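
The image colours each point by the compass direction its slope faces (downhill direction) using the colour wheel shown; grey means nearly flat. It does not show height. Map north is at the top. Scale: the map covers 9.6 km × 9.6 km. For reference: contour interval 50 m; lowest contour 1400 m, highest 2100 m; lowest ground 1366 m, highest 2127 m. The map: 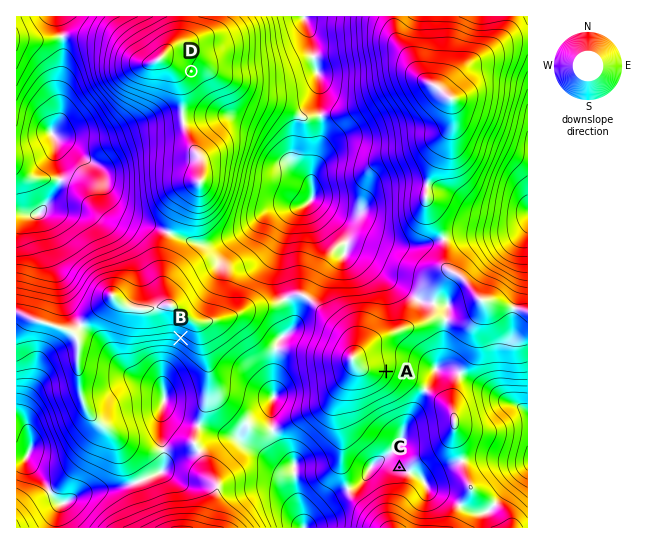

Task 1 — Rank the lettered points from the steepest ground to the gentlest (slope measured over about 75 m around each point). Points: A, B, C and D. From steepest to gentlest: B A D C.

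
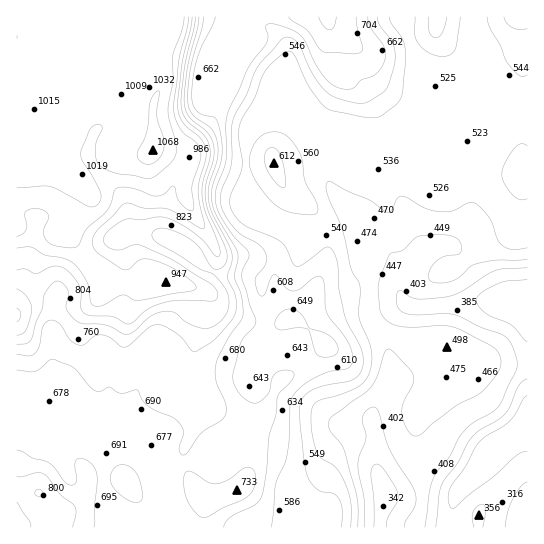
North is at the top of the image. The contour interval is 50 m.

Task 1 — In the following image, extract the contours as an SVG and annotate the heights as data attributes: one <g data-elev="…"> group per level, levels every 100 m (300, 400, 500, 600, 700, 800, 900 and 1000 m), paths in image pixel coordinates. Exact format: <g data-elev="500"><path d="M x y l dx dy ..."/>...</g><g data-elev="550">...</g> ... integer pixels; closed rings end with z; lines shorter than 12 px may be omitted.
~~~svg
<g data-elev="300"><path d="M505 527l2-14 6-14 8-12 6-5"/><path d="M527 451l-5 1-7 4-20 19-25 19-15 13-2 2-3-2-2-9 2-10 15-21 12-22 8-8 17-10 8-6 6-8 7-14 4-3"/></g><g data-elev="400"><path d="M364 527l0-26-5-28-1-11 8-24-4-16 1-5 4-7 7-3 3 1 2 5 11 37 22 35 3 9 0 12-9 15-2 6"/><path d="M425 527l4-34 6-18 14-17 9-19 7-9 9-8 19-10 6-7 17-34 1-9-6-18-8-9-21-7-29-14-38 1-10-2-5-3-3-4 0-13 4-3 9 7 8 2 28-2 15-5 34-22 10-1 22-1"/></g><g data-elev="500"><path d="M351 527l0-21-3-16-10-20-5-5-12-7-4-7-5-20-1-20 3-6 4-4 29-9 16-9 7-12 2-17-2-11-11-26 1-32-9-15-9-40-15-36-1-7 1-5 4 0 17 9 21 9 18 12 4-1 6-12 4-3 6 2 19 11 13 3 12-1 16-8 7 0 7 5 9 10 8 21 4 6 11 5 14-2"/></g><g data-elev="600"><path d="M271 527l5-42 9-23 3-12 2-44 2-8 9-11 13-9 15-6 20-4 3-5 1-6-6-16-20-28-3-30-3-6-7 1-14 11-7 2-7-3-8-11-4-3-4 5-5 15-4 2-3-3-3-14 11-16 1-5-2-5-6-8-17-10-7-6-10-14-4-12 0-12 10-28 1-40 3-9 12-20 10-27 24-27 5-3 7 2 5 4 17 35 8 11 8 6 15 6 16 2 7-1 13-9 4-4 3-7 5-17 1-11-2-11-14-18-2-8"/><path d="M282 187l3 0 1-4-4-23-5-11-7-1-3 2-2 5 1 11 7 13z"/><path d="M429 17l0 14 2 5 4 2 4-2 3-3 5-16"/><path d="M504 17l3 6 6 5 6 2 8-2"/></g><g data-elev="700"><path d="M94 527l3-49-1-8-5-6-8-5-6 0-2 6 2 16-3 4-4 0-5-3-10-13-6-6-16-5-11-7-5-1"/><path d="M200 517l7 0 42-21 4-6 2-7 1-8-2-5-4-2-5 0-16 11-14 5-8-2-16-10-5 0-3 9 3 16 5 10z"/><path d="M133 502l6 0 3-4 0-8-3-12-4-7-5-4-7-2-5 0-7 8-1 5 1 5 8 11z"/><path d="M17 370l18 1 15-11 4-1 20 9 16 19 5 4 6 0 8-4 12 6 16-3 6 11 4 4 10 6 16 6 8 8 3 8-5 17 2 4 2 1 4-2 15-20 17-11 6-6 1-10-9-23-2-14 5-15 10-19 11-14 2-6-2-20-7-18 4-22-3-8-19-32-4-13 1-16 7-21 2-11 0-13-4-16-4-8-11-2-6-4-4-6-1-10 1-20 4-15 19-43"/><path d="M289 17l3 4 15 9 15 21 5 2 26 1 7-1 3-4-6-22-1-10"/></g><g data-elev="800"><path d="M31 527l-1-5-13-20"/><path d="M39 497l3 0 1-3-2-4-3-1-3 2 0 3z"/><path d="M17 344l10-1 4-4 5-17 6-13 3-15 6-10 6-3 5 2 5 6 2 6-3 14 9 11 8 4 24 2 18 8 8-2 17-15 12-5 12 0 14 11 17 5 10-3 11-11 3-8-1-11-3-7-8-11-6-4-13-5-21-14-19-11-5-4-1-4 2-4 5-3 15 3 12 6 11 7 13 21 4 4 7-1 5-6 1-7-1-6-17-35-4-16 1-15 8-26-1-14-6-11-18-15-5-12 3-37 10-39 2-12"/></g><g data-elev="900"><path d="M17 322l2-3 2-5-2-4-2-2"/><path d="M17 248l14-1 14 8 18 3 10 5 6 7 7 11 3 8 2 13 4 4 8-1 19-10 4 0 8 5 5 0 51-9 6-2-2-6-14-10-14-8-13-5-12-1-12 10-7 0-25-16-4-6-1-5 2-7 3-5 25-25 4-2 19 5 24 1 30 19 4 1 2-2-7-37 2-11 6-20 0-10-6-11-17-16-4-7-1-8 4-44 9-34 1-12"/></g><g data-elev="1000"><path d="M17 188l33-2 37 20 6 1 4-2 4-5 0-7-9-18-10-14-1-7 9-24 3-4 4-1 4 0 1 4-6 14 0 14 2 6 6 6 14 5 31 5 6-3 15-13 5-6 1-7-8-39 5-30-1-23 10-28 2-13"/></g>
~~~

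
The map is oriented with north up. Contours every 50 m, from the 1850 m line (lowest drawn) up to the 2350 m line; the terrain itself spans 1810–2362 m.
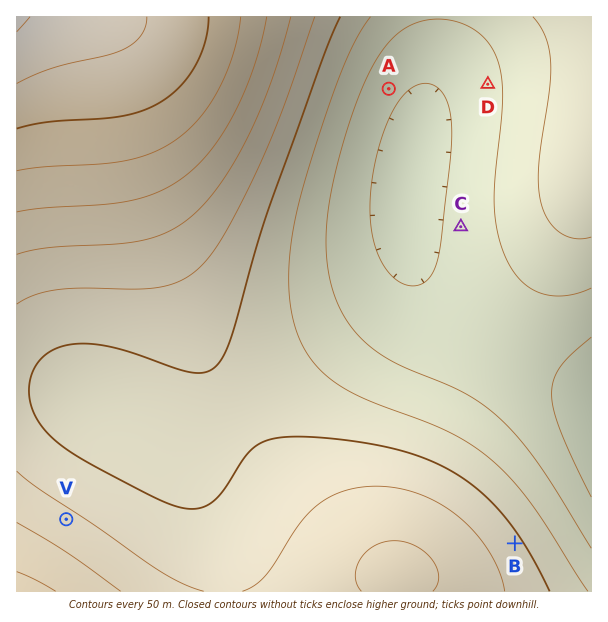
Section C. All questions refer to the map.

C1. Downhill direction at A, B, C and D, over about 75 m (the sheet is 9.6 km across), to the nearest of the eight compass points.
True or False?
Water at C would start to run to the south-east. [False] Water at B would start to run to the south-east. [False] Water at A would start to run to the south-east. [True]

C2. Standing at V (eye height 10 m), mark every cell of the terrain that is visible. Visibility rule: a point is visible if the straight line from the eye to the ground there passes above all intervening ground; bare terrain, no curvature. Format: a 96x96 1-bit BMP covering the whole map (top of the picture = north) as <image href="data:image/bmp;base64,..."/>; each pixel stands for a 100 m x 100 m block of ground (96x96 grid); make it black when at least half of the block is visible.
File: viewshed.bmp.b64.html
<image width="96" height="96" href="data:image/bmp;base64,Qk2+BAAAAAAAAD4AAAAoAAAAYAAAAGAAAAABAAEAAAAAAIAEAAATCwAAEwsAAAIAAAAAAAAA////AAAAAAAH////////+AAAAAAP/////////AAAAAAf/////////AAAAAA//////////AAAAAA//////////gAAAAB//////////gAAAAD//////////gAAAAD//////////gAAAAD//////////gAAAAD//////////gAAAAD//////////AAAAAD//////////AAAAAD//////////AAAAAD//////////AAAAAD/////////+AAAAAD/////////+AAAAAD/////////8AAAAAD/////////8AAAAAD/////////4AAAAAD/////////wAAAAAD/////////gAAAAAD/////////AAAAAAD////////+AAAAAAD////////4AAAAAAD////////wAAAAAAD////////AAAAAAAD///////+AAAAAAAD///////8AAAAAAAD///////wAAAAAAAD///////gAAAAAAAD///////AAAAAAAAD//////+AAAAAAAAD//////8AAAAAAAAD//////4AAAAAAAAD//////4AAAAAAAAD//////wAAAAAAAAD//////gAAAAAAAAD//////gAAAAAAAAD//////AAAAAAAAAD//////AAAAAAAAAD//////AAAAAAAAAD/////+AAAAAAAAAD/////+AAAAAAAAAD/////+AAAAAAAAAD/////+AAAAAAAAAD/////8AAAAAAAAAD/////8AAAAAAAAAD/////8AAAAAAAAAD/////8AAAAAAAAP7/////8AAAAAAAB///////8AAAAAAAD///////8AAAAAAAH///////8AAAAAAAP///////8AAAAAAAf///////8AAAAAAA////////8AAAAAAA////////8AAAAAAB////////8AAAAAAB////////8AAAAAAB////////8AAAAAAD////////+AAAAAAD////////+AAAAAAD////////+AAAAAAD////////+AAAAAAD/////////AAAAAAH/////////AAAAAAH/////////AAAAAAH/////////AAAAAAH/////////gAAAAAH/////////gAAAAAH/////////gAAAAAH/////////gAAAAAD/////////gAAAAAD/////////gAAAAAD/////////gAAAAAD/////////AAAAAAD/////////AAAAAAD/////////AAAAAAD////////+AAAAAAD////////+AAAAAAD////////8AAAAAAD////////8AAAAAAD////////4AAAAAAD////////wAAAAAAD////////gAAAAAAD////////AAAAAAAD///////8AAAAAAAD///////wAAAAAAAD//////8AAAAAAAAD/////+AAAAAAAAAD/////gAAAAAAAAAD////8AAAAAAAAAAH////wAAAAAAAAAAH////gAAAAAAAAAAP////AAAAAAAAAAAP///+AAAAAAAAAAAf//8="/>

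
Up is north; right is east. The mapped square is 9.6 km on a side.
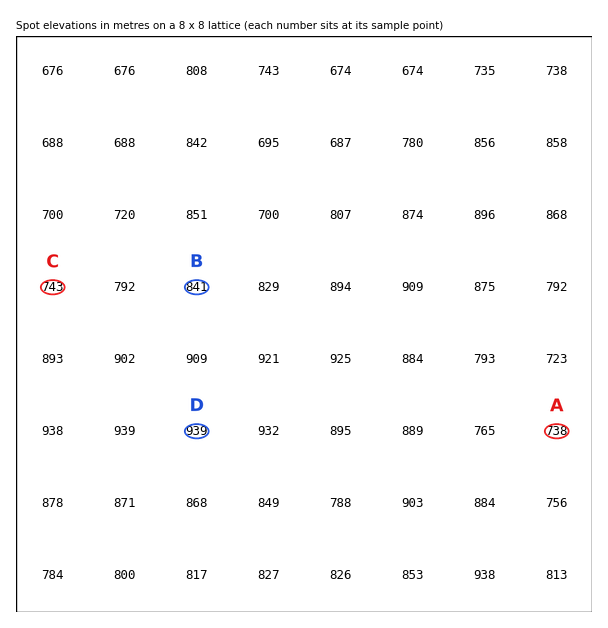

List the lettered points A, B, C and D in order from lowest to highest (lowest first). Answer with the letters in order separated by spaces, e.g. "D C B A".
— A C B D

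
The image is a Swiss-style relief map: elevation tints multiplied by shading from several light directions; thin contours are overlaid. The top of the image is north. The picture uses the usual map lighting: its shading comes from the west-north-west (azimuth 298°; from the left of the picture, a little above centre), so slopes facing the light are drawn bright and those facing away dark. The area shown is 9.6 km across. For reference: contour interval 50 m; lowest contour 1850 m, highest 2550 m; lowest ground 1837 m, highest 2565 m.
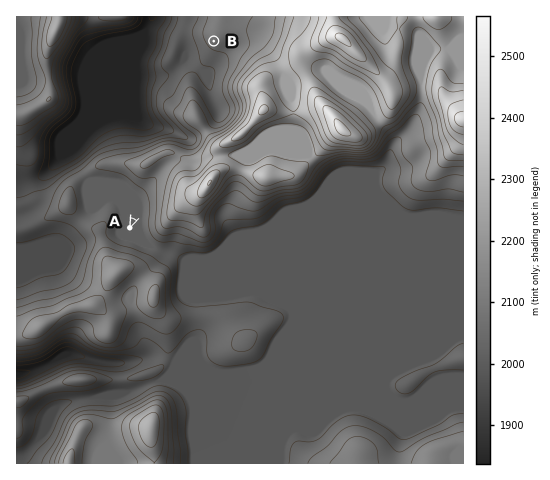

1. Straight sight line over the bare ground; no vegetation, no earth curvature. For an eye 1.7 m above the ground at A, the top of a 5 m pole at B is out of sight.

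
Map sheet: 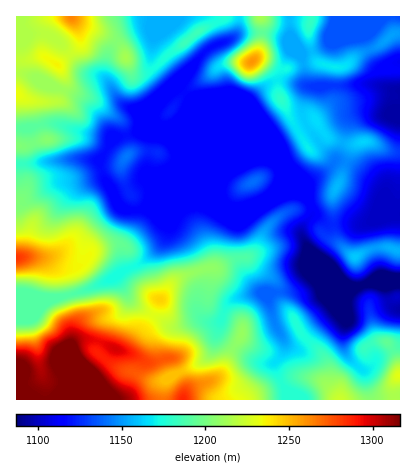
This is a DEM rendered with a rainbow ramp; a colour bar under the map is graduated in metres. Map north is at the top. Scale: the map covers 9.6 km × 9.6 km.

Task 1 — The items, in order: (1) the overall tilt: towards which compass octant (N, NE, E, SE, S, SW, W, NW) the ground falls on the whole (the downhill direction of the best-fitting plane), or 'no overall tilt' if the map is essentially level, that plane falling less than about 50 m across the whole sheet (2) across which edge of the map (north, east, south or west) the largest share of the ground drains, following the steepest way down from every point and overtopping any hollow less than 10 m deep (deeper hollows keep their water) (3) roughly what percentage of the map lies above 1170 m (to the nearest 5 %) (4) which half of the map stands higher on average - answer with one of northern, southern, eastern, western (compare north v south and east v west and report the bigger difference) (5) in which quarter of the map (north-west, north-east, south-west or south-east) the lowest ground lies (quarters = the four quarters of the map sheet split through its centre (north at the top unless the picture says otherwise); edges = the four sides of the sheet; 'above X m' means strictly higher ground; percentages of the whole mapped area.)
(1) On the whole the ground falls towards the north-east.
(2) Most of the ground drains across the eastern edge.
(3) Roughly 45 % of the ground is higher than 1170 m.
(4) The western half stands higher on average than the eastern half.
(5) The lowest point lies in the south-east quarter of the map.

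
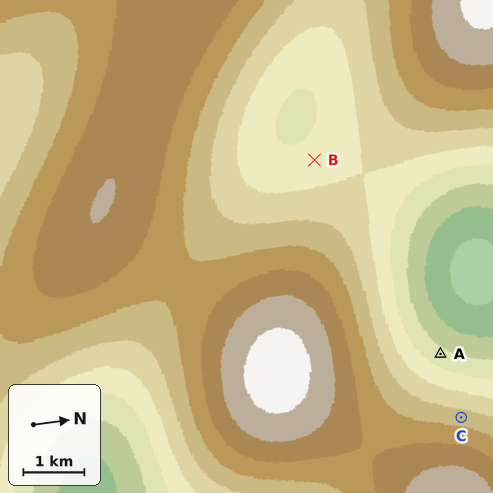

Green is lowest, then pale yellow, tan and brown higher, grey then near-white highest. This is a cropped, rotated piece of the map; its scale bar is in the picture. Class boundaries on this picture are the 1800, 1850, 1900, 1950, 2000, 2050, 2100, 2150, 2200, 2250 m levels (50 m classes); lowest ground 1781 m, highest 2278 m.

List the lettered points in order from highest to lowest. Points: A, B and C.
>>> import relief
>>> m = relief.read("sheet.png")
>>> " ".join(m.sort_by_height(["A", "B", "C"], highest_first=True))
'C B A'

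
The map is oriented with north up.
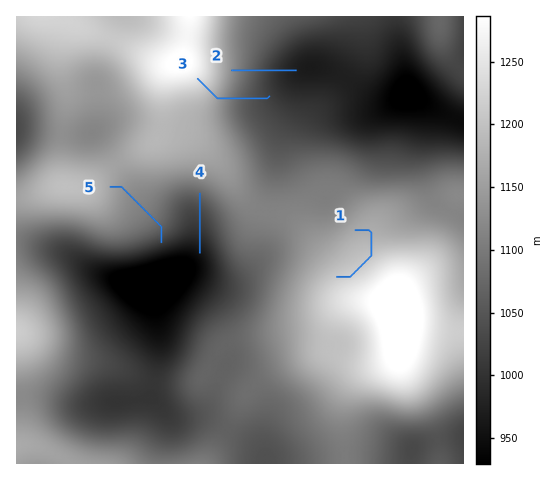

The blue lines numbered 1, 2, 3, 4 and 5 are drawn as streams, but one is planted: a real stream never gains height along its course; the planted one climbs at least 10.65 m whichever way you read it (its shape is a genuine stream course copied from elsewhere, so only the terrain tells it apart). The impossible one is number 1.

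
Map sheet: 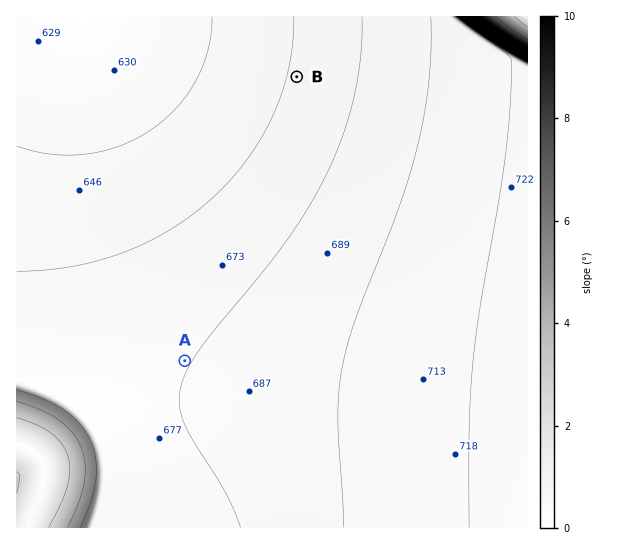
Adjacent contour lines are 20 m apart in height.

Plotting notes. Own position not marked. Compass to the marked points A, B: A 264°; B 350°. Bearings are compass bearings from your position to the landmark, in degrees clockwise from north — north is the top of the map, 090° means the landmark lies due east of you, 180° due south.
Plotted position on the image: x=344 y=344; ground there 700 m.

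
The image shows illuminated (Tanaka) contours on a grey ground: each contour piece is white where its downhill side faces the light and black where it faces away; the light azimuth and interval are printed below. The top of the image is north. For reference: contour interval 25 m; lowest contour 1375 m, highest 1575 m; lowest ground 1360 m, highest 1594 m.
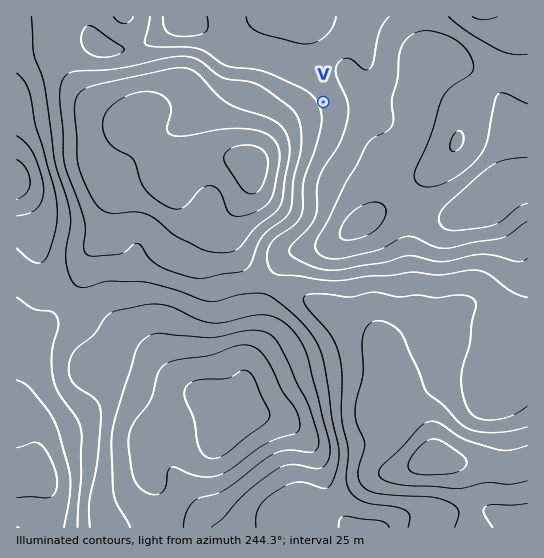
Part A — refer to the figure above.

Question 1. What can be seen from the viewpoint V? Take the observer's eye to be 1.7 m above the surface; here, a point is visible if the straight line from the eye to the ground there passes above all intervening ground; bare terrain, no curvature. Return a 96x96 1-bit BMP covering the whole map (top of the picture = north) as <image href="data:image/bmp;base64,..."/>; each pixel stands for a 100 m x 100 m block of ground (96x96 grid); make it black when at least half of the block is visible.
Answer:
<image width="96" height="96" href="data:image/bmp;base64,Qk2+BAAAAAAAAD4AAAAoAAAAYAAAAGAAAAABAAEAAAAAAIAEAAATCwAAEwsAAAIAAAAAAAAA////AAAAAAAAAAAAAAAAAAAAAAAAAAAAAAAAAAAAAAAAAAAAAAAAAAAAAAAAAAAAAAAAAAAAAAAAAAAAAAAAAAAAAAAAAAAAAAAAAAAAAAAAAAAAAAAAAAAAAAAAAAAAAAAAAAAAAAAAAAAAAAAAAAAAAAAAAAAAAAAAAAAAAAAAAAAAAAAAAAAAAAAAAAAAAAAAAAAAAAAAAAAAAAAAAAAAAAAAAAAAAAAAAAAAAAAAAAAAAAAAAAAAAAAAAAAAAAAAAAAAAAAAAAAAAAAAAAAAAAAAAAAAAAAAAAAAAAAAAAAAAAAAAAAAAAAAAAAAAAAAAAAAAAAAAAAAAAAAAAAAAAAAAAAAAADwAAAAAAAAAAAAAAfwAAAAAAAAAAAAA//gAAAAAAAAAAAAB//gAAAAAAAAAAAAH8/gAAAAAAAAAAAAf4/gAAAAAAAAAAAB/4/gAAAAAAAAAAAH/5/AAAAAAAAAAAAP/7/AAAAAAAAAAAAf///AAAAAAAAAAwA////AAAAAAAAAB4A////AAAAAAAAAAYB////AAAAAAAAAAAD////AAAAAAAAAAD/////AAAAAAAAAAD////+AAAAAAAAAAD////+AAAAAAAAAAD////8AAAAAAAAAAH////4AAAAAAAAAAP////wAAAAAAAAAAf////gAAAAAAAAAH/////gAAAAAAAAAf/////gAAAAAAAAA//////AAAAAAAAAB//////AAAAAAAAAD//////AAAAAAAAAD//////AAAAAAAAAH//////AAAAAAAAAH//////AAAAAAAAAH//////AAAAAAAAAH//////gAAAAAAAAH///////wAAAAAAAH////////gAAAAAAH////////4AAAAAAH////////8AAAAAAP///////4eAAAAAAP///////gPgAAAAAP///////AHwAAAAAf//////+AH8AAAAA///////8AD+AAAAB///////AAB+AAAAD///////AAA+AAAAD//////+AAAcAAAAD//////+ABAAAAAAD//////8AH8AAAAAD//////8AP/gAAAAD//////4AP/wAAAAD//////4AP/4AAAAD//////4AH/4AAAAD//////4AH/8AAAAD//////4AD/8AAAAD//////8AD/8AAAAD//////8AD/8AAAAD///////AD/4AAAAD///////wD/4AAAAD///////8D/4AAAAD////////H/4AAAAD//////////wAAAAD/////g////AAAAAD/////A///+AAAAAD////8A///8AAAAAD////4A///8AAAAAD////4A///wAAAAAD////4Af//gAAAAAD////4Af/+AAAAAAD////4Af/4AAAAAAD/4//4Af/AAAAAAAD+Af/8AP4AAAAAAAD4Af/8AHAAAAAAAADwAfz+AAAAAAAAAADgAeAfgAAAAAAAAADAAYAHwAAAAAAAAACAAwAD4AAAAAAAAACAAAAB8AAAAAAAAACAAAAB8AAAAAAAAAA="/>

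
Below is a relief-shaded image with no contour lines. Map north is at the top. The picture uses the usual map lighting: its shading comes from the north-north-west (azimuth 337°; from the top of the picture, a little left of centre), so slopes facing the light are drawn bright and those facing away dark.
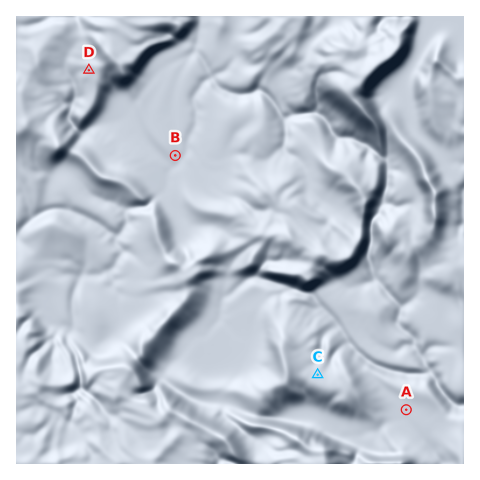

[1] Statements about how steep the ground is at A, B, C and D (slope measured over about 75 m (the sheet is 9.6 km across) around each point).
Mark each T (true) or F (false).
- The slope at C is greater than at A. T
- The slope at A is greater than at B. F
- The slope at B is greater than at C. F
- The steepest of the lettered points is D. T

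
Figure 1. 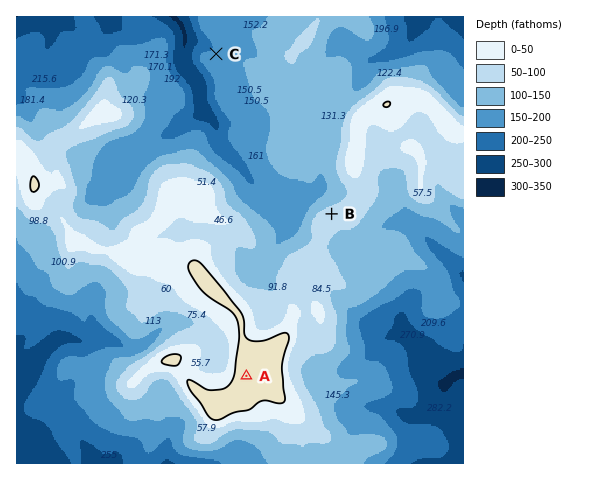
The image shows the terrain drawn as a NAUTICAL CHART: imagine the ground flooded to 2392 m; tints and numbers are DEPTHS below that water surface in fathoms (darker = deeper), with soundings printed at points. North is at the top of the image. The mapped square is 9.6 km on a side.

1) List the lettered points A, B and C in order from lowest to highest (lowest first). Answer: C B A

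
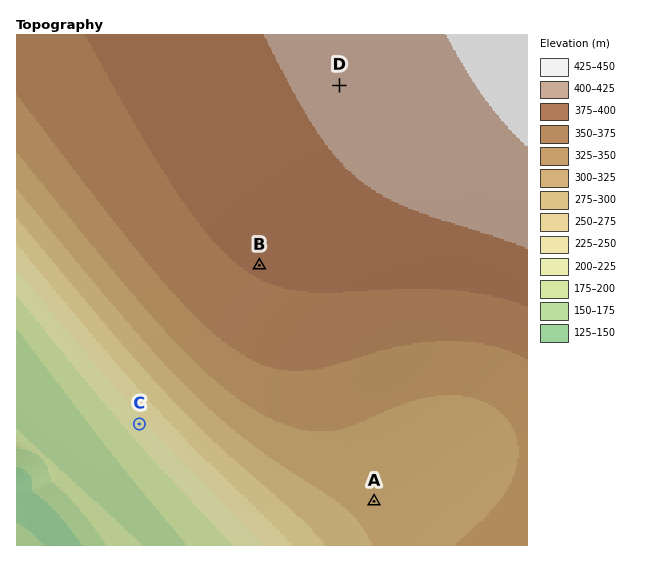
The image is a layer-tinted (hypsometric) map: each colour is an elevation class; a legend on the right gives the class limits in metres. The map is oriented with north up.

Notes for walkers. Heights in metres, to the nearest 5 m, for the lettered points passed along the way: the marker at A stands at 305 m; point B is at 380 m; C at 215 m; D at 405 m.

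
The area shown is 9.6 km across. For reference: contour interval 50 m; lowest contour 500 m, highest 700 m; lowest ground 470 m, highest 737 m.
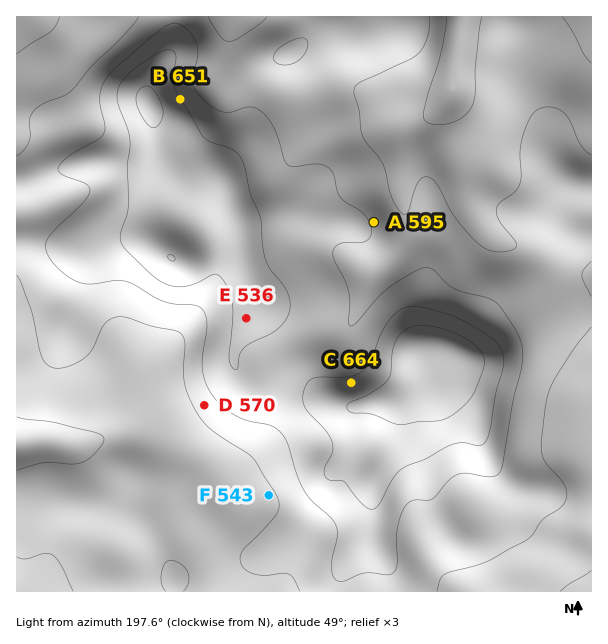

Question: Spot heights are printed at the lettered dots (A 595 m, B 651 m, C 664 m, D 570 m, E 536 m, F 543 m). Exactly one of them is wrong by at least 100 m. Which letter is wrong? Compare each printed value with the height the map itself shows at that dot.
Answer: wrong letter E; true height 661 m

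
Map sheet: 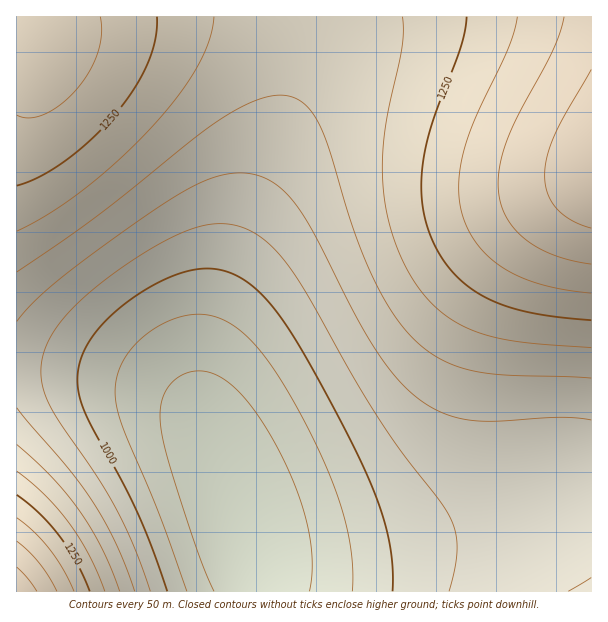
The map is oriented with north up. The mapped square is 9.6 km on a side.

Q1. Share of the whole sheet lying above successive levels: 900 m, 93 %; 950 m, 86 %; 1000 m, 79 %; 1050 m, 69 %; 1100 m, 53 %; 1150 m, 42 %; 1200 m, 29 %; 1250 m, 20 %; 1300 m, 12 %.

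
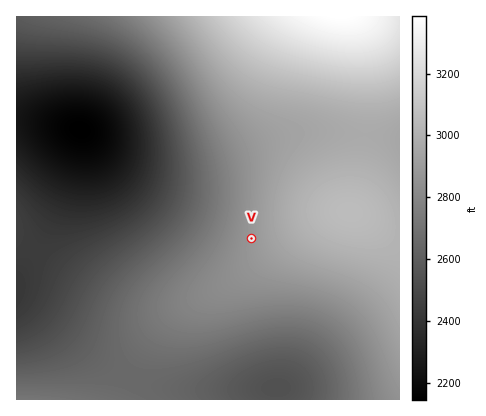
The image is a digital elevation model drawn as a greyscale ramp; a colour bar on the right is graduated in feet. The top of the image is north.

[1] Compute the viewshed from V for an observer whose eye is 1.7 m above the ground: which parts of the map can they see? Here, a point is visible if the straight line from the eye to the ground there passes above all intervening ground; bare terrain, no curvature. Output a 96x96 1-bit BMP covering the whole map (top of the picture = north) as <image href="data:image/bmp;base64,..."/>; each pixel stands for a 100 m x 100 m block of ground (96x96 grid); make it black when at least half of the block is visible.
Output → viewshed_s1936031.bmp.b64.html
<image width="96" height="96" href="data:image/bmp;base64,Qk2+BAAAAAAAAD4AAAAoAAAAYAAAAGAAAAABAAEAAAAAAIAEAAATCwAAEwsAAAIAAAAAAAAA////AAAAAAD///+AAAAAAAAAAAD///8AAAAAAAAAAAD///4AAAAAAAAAAAD///wAAAAAAAAAAAD///gAAAAAAAAAAAD///AAAAAAAAAAAAD//+AAAAAAAAAAAAD//4AAAAAAAAAAAAD//wAAAAAAAAAAAAD//gAAAAAAAAAAAAD//AAAAAAAAAAAAAD/+AAAAAAAAAAAAAD/4AAAAAAAAAAAAAD/wAAAAAAAAAAAAAD/gAAAAAAAAAAAAAD/AAAAAAAAAAAAAAD+AAAAAAAAAAAAAAD8AAAAAAAAAAAAAAD4AAAAAAAAAAAAAAD4AAAAAAAAAAAAAAD4AAAAAAAAAAAAAAD4AAAAAAAAAAAAAAD8AAAAAAAAAAAAAAD+AAAAAAAAAAAAAAD/AAAAAAAAAAAAAAD/wAAAD/+AAAAAAAD/8AAA///gAAAAAAD//AAH///4AAAAAAD//8B////8AAAAAAD////////+AAAAAAD/////////AAAAAAD/////////AAAAAAD/////////gAAAAAD/////////wAAAAAD/////////wAAAAAD/////////4AAAAAD/////////8AAAAAD/////////+AAAAAD//////////AAAAAD//////////wAAAAD/////wAAf/4AAAAD////4AAAD/+AAAAD////AAAAB/+AAAAD///8AAAAA//AAAAD///4AAAAAf/AAAAD///gAAAAAf+AAAAD///AAAAAAf8AAAAD//+AAAAAAf4AAAAD//8AAAAAAfwAAAAD//4AAAAAA/AAAAAD//wAAAAAA/AAAAAD//wAAAAAB+AAAAAD//gAAAAAD+AAAAAD//AAAAAAH+AAAAAD/+AAAAAAP+AAAAAD/+AAAAAAf+AAAAAD/8AAAAAA//AAAAAD/8AAAAAB//AAAAAD/4AAAAAD//AAAAAD/4AAAAAH//AAAAAD/wAAAAAP//AAAAAD/wAAAAAf//gAAAAD/gAAAAAf//gAAAAD/gAAAAA///gAAAAD/gAAAAB///wAAAAD/gAAAAD///wAAAAD/gAAAAD///wAAAAD/gAAAAH///4AAAAD/gAAAAP///4AAAAD/gAAAAf///8AAAAD/gAAAAf///8AAAAD/wAAAA////+AAAAD/wAAAB/////AAAAD/4AAAD/////gAAAD/8AAAH/////wAAAD/+AAAP/////8AAAD//gAA//////+AAAD//4AD///////gAAD///AP///////4AAD////////////+AAD/////////////wAD/////////////8AD//////////////AD//////////////gD//////////////4D//////////////8D//////////////+D///////////////D///////////////D//////////////+D//////////////8D//////////////4D//////////////gD/////////////+AD/////////////4AD/////////////gAA="/>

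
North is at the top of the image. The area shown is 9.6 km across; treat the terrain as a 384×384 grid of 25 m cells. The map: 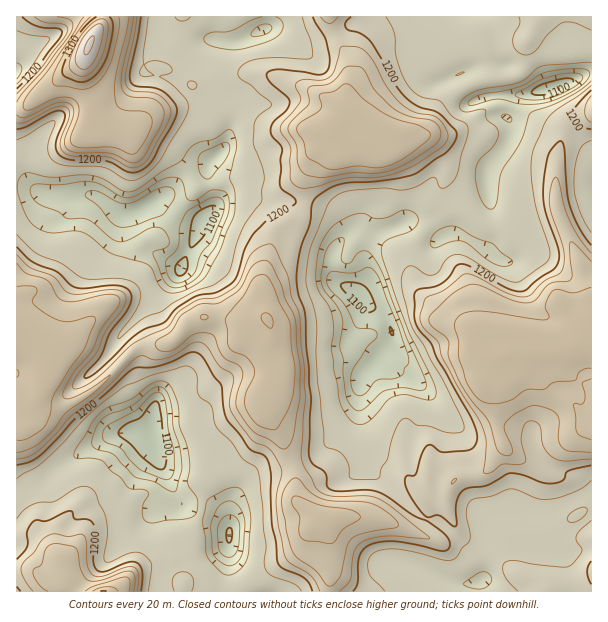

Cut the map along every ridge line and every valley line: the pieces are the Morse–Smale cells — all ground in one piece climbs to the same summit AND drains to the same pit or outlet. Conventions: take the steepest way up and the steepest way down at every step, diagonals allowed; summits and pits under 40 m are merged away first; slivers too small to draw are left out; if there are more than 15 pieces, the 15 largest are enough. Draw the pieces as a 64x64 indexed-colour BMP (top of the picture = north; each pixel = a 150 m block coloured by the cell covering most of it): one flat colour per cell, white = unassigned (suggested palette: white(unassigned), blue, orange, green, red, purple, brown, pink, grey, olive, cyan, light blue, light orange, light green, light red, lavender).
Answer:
<image width="64" height="64" href="data:image/bmp;base64,Qk12CAAAAAAAAHYAAAAoAAAAQAAAAEAAAAABAAQAAAAAAAAIAAATCwAAEwsAABAAAAAAAAAA////ALR3HwAOf/8ALKAsACgn1gC9Z5QAS1aMAMJ34wB/f38AIr28AM++FwDox64AeLv/AIrfmACWmP8A1bDFAFVVVVVVVVVVVQAAAMAAAAAAD//////////wAAAAAAAAVVVVVVVVVVVVAAAAzAAAAAAP//////////8AAAAAAABVVVVVVVVVVVUAAADMzAAAAA//////////9wAAAAAAAFVVVVVVVVVVUAAAAMzMzAAA///////////3AAAAAAAAVVVVVVVVVVVVAAAAzMzMwAD//////////3cAAAAAAABVVVVVVVVVVVVQAADMzMzMAA/////////3dwAAAAAAAFVVVVVVVVVVVVAAAMzMzMwAD////////3d3AAAAAAAAVVVVVVVVVVVVVQAAzMzMzMD/////Mz/3d3cAAAAAAABVVVVVVVVVVVVVAAzMzMzMwzMzMzMzMXd3d3AAAAAAAFVVVVVVVVVVVVAMzMzMzMwzMzMzMzMRd3d3d3d3dwAAVVVVVVVVVVVViIzMzMzMwzMzMzMzMRd3d3d3d3d3d3DVVVVVVVVVVVWIjMzMzMzDMzMzMzMREXd3d3d3d3d3d93VVVVVVVVVWIiMzMzMzMMzMzMzMRERERd3d3d3d3d33d1VVVVVVVWIiIzMzMzMwzMzMzERERERERF3d3d3d3fd3d1VVVVVVYiIiMzMzMzDMzMzMRERERERERd3d3d3d93d3dVVVVVViIiIzMzMzDMzMzMREREREREREXd3d3d33d3d3dVVVViIiIjMzMzMMzMzMzERERERERERd3d3d3fd3d3d3dVVWIiIiIzMzMMzMzMzMRERERERERF3d3d3d93d3d3d3d3YiIiIiMzMwzMzMzMxERERERERF3d3d3d33d3d3d3d3diIiIiIiMwzMzMzMxEREREREREXd3d3d3fd3U3d3d3d2IiIiIiIgzMzMzMzERERERERERd3d3d3AN3URE3d3d3YiIiIiIiIMzMzMzMRERERERERF3d3d3AA3dRERE3d3diIiIiIiIiDMzMzMxEREREREREXd3d3AADd1ERERN3diIiIiIiIiIMzMzMzERERERERERF3d3AAAN3URERETd2IiIiIiIiIgzMzMzMxEREREREREXd3AAAA3dRERERE3YiIiIiIiIiDMzMzMzMRERERERERd3cAAADd1ERERERNiIiIiIiIiIMzMzMzMzEREREREREXdwAAAN1ERERERESqiIiIiIiIgzMzMzMzMxEREREREREREREARERERERESqqqiIiIiIgzMzMzMzMzERERERERERERER5ERERERERKqqqoiIiIiDMzMzMzMzERERERERERERERHkREREREREqqqqqoqqqqMzMzMzMzMREREREREREREREeRERERERERKqqqqqqqqMzMzMzMzMRERERERERERERER5ERERERERESqqqqqqqozMzMzMzEREREREREREREREREUREREREREREqqqqqqqjMzMzMzkRERERERERERERERERRERERERERERKqqqqqqMzMzMzmZERERERERERERERERFERERERERERESqqqqqqjMzMzmZkRERERERERERERERHkREREREREREQiqqqqqqMzMzOZmREREREREREREREREeREREREREREQiKqqqqqozMzM5mZEREREREREREREREe5EREREREREIiIiqqqqqjMzMzOZkRERERERGRERERER7kREREREREQiIiKqqqqqozMzM5mZERERERGZkRERER7uREREREREQiIiIqqqqqqjMzMzmZmZEREZmZmR4RERHu5ERERERERCIiIiKqqqqqqjMzOZmZmZmZmZlm7uEREe7kREREREQiIiIiIiqqqqqqozmZmZmZmZmZlmbu7uEe7uREREREQiIiIiIiK6qqu7u5mZmZmZmZmZlmZu7u7u7u5EQiIiIiIiIiIiIru7u7u7mZmZmZmZmZlmZu7u7u7u7iIiIiIiIiIiIiIiu7u7u7uZmZmZmZmZmWZm7u7u7u7uIiIiIiIiIiIiIiu7u7u7u5mZmZmZmZmZZmbu7u7u7u4iIiIiIiIiIiIiK7u7u7u7uZmZmZmZmZlmZm7u7u7u7iIiIiIiIiIiIiIiu7u7u7u5mZmZmZmZlmZmZu7u7u7uIiIiIiIiIiIiIiIru7u7u7uZmZmZmZmWZmZm7u7u7uAiIiIiIiIiIiIiIiK7u7u7u7lmaZmZlmZmZmZu7u7uACIiIiIiIiIiIiIiIru7u7u7tmZmZmZmZmZmZm7u7gAAIiIiIiIiIiIiIiIiu7u7u7u7ZmZmZmZmZmZmbu4AAAAiIiIiIiIiIiIiIiK7u7u7u7sGZmZmZmZmZmZu4AAAAAAiIiIiIiIiIiIiIru7u7u7sAZmZmZmZmZmZm4AAAAAAAIiIiIiIiIiIiIiu7u7u7AABmZmZmZmZmAAAAAAAAAAACIiIiIiIiIgIiK7u7uwAAAGZmZmZmZmAAAAAAAAAAAAAiIiIiIiIgAAAAu7AAAAAAZmZmZmZmYAAAAAAAAAAAAAAiIiIiIgAAAAAAAAAAAABmZmZmZmZmYAAAAAAAAAAAAAIiIiIiAAAAAAAAAAAAAGZmZmZmZmZmYAAAAAAAAAAAAiIiIiIgAAAAAAAAAAAGZmZmZmZmZmYAAAAAAAAAAAAAIiIiIiAAAAAAAAAAAAZmZmZmZmZmZgAAAAAAAAAAAAAiIiIiIAAAAAAAAAAAZmZmZmZmZmZmAAAAAAAAAAAAAAIiIiIgAAAAAAAAAABmZmZmZmZmZmAAAAAAAA"/>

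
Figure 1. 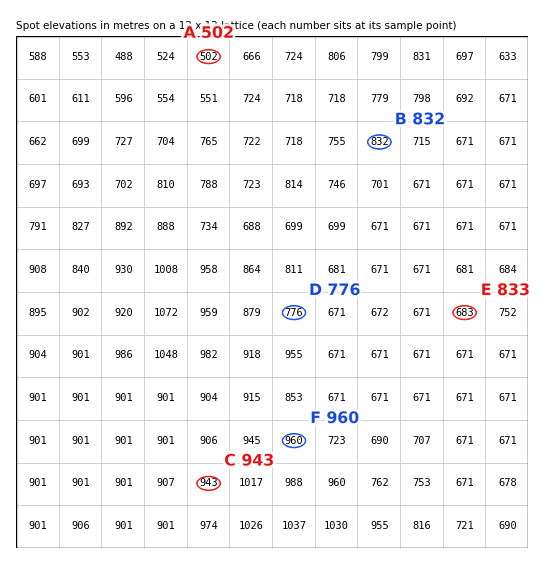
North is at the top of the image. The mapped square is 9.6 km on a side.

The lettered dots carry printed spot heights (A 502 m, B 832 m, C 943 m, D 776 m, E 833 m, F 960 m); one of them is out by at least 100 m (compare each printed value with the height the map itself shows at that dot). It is E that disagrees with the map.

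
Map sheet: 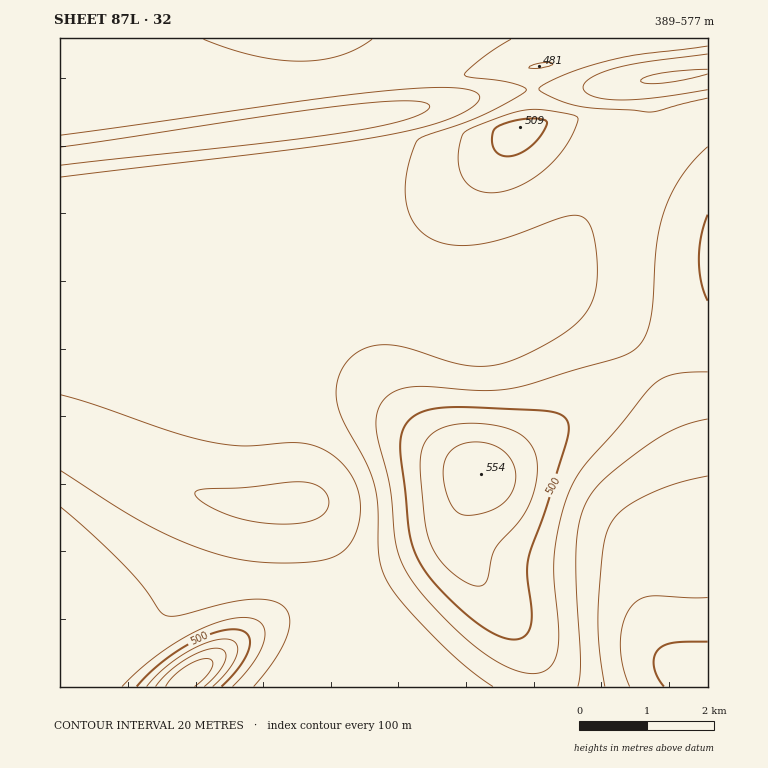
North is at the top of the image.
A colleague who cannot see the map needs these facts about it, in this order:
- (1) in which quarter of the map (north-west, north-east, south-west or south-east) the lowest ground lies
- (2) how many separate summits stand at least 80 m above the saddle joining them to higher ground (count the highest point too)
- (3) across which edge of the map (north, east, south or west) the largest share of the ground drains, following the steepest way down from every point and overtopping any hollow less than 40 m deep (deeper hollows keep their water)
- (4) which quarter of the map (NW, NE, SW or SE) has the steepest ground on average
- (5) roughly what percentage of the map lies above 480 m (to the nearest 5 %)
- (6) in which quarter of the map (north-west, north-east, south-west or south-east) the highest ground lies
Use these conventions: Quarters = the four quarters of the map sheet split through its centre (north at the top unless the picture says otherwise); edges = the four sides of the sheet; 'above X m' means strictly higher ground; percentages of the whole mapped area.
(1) Look to the south-east quarter for the lowest ground.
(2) There are 2 summits with 80 m or more of prominence.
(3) Most of the ground drains across the western edge.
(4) Slopes are steepest in the south-east quarter.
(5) Ground above 480 m makes up about 15 % of the sheet.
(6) Look to the south-west quarter for the highest ground.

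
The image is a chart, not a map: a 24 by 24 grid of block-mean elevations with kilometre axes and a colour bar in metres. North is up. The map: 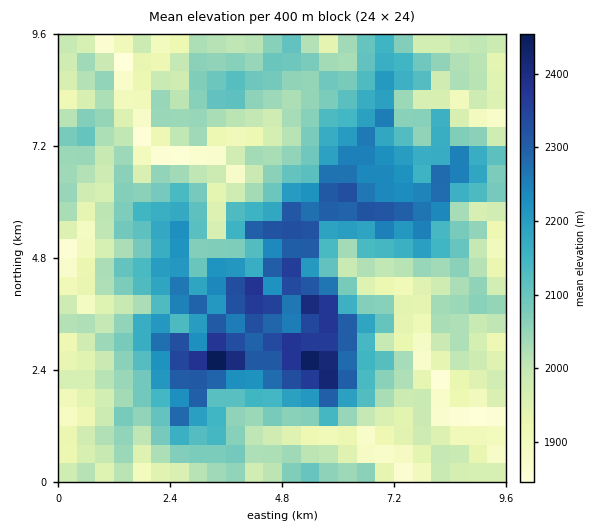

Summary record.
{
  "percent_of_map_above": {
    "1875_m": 94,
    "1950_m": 83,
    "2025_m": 61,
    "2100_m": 37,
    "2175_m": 24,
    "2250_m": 14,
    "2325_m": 7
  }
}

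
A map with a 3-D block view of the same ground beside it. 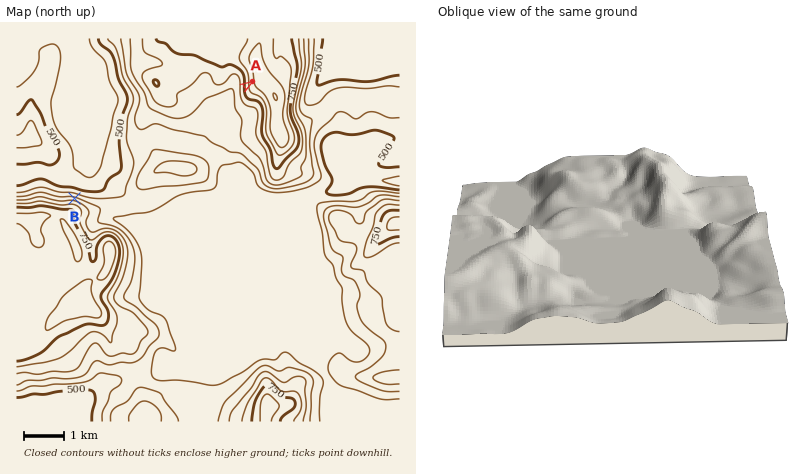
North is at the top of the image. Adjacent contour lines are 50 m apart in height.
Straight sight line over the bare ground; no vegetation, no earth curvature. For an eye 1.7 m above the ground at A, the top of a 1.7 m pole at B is visible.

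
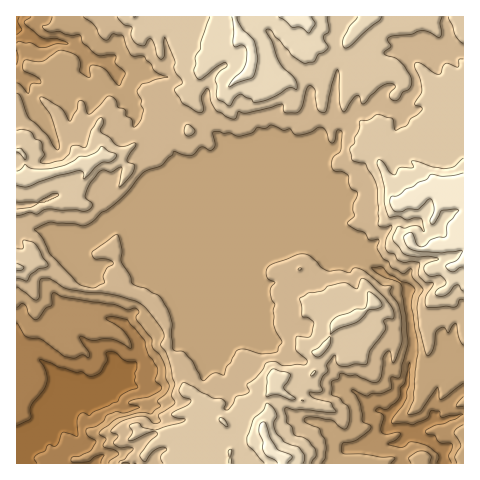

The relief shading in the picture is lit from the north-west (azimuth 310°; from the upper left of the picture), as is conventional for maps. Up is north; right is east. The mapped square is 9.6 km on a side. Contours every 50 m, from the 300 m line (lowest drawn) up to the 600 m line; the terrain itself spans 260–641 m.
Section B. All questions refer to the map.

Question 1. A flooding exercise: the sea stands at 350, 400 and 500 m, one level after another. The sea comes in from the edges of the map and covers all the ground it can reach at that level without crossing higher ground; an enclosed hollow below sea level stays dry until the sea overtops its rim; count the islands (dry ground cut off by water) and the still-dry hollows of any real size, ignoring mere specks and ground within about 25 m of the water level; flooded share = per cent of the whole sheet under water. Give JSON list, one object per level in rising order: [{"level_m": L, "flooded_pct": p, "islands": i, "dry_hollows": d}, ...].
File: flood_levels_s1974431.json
[{"level_m": 350, "flooded_pct": 8, "islands": 0, "dry_hollows": 0}, {"level_m": 400, "flooded_pct": 16, "islands": 0, "dry_hollows": 0}, {"level_m": 500, "flooded_pct": 68, "islands": 0, "dry_hollows": 0}]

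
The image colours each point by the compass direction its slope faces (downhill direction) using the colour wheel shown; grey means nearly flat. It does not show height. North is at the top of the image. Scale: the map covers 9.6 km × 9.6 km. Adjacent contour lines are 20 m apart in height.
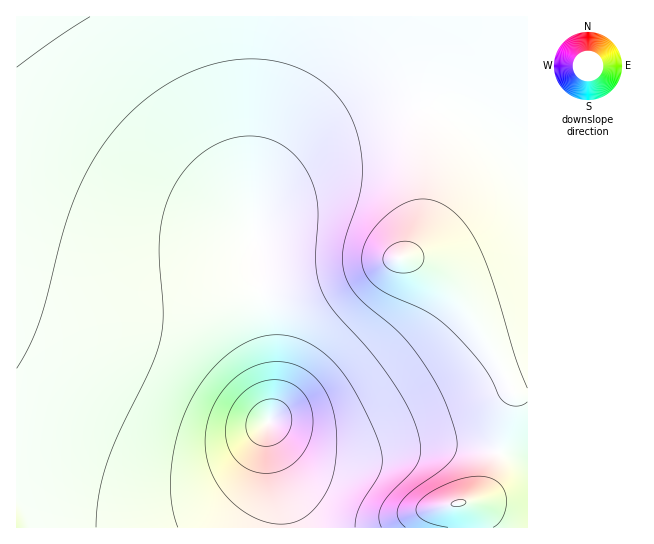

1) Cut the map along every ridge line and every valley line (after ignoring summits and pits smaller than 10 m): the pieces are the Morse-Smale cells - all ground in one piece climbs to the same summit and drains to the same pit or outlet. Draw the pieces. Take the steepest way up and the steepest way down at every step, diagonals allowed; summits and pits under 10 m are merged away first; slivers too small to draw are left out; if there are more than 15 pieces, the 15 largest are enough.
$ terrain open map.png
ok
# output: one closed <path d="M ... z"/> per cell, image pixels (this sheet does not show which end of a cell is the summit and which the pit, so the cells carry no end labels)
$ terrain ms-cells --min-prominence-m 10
<path d="M527 16l-510 0-1 487 43 17 28 4 27 0 43-5 28-7 21-8 19-12 11-11 13-20 22-43 1-7 0-46-17-114 0-29 4-13 12-23 30-34 32-23 44-18 29-6 33 3 27 9 32 20 29 27z"/><path d="M422 105l-28 2-17 4-23 8-28 14-25 19-17 17-13 17-12 23-4 13 0 29 17 114 1 33-4 24 37 26 27 9 22 0 55-10 45-2 39 6 33 10 1-296-30-28-29-18-24-10z"/><path d="M269 421l-1 17 12 60 2 30 246-1 0-65-3-2-31-9-39-6-45 2-55 10-22 0-27-9z"/><path d="M267 424l-18 37-13 20-17 15-22 12-56 13-54 3-33-5-37-15-1 23 265 1-1-30-9-43z"/>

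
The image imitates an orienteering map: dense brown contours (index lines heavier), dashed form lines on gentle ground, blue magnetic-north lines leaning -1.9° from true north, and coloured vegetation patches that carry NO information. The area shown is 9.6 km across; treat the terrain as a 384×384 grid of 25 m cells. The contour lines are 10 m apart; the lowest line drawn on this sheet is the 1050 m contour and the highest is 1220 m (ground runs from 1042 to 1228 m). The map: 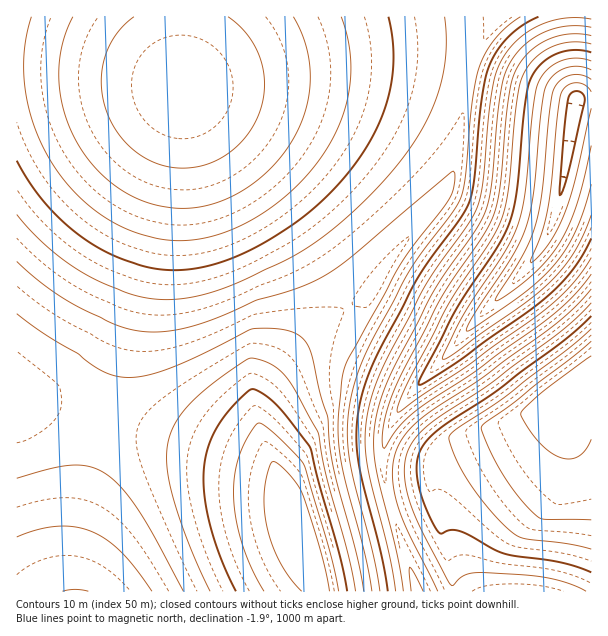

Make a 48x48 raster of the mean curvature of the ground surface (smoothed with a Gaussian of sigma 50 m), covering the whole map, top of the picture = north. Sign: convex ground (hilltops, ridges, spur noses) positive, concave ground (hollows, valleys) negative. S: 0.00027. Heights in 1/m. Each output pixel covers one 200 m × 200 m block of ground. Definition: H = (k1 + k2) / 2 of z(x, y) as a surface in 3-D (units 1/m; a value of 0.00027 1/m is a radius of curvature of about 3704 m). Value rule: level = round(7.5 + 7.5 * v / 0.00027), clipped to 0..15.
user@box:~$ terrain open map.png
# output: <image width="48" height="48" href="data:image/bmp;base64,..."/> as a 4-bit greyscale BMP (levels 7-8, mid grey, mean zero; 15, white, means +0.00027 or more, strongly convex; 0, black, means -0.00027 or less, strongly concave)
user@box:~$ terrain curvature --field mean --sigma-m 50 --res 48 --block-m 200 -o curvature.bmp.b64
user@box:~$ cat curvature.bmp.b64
<image width="48" height="48" href="data:image/bmp;base64,Qk32BAAAAAAAAHYAAAAoAAAAMAAAADAAAAABAAQAAAAAAIAEAAATCwAAEwsAABAAAAAAAAAAAAAAABEREQAiIiIAMzMzAERERABVVVUAZmZmAHd3dwCIiIgAmZmZAKqqqgC7u7sAzMzMAN3d3QDu7u4A////AHd3d3d3d3d4iIiIiIyYiIhSeKd3d3d3d3d3d3d3d3d4iIiIiJyIiIgkeZd3d3d3d3d3d3d3d3d4iIiIiKuIiIcGiod4iId3iHd3d3d3d3d4iIiIiMmIiIYXiod4iIiIiHd3d3d3d3d4iIiIiciIiIM4ind4iIiIiHd3d3d3d3eIiIiIi6iIiHBomXd4iImIiHd3d3d3d3eIiIiIi5iIiGB4qHd4iIiYiHd3d3d3d3eIiIiIqpiIiEOIt3d4iIiJiId3d3d3d3iIiIiIqoiIhxWJp3d4iIiIiIh3d3d3d3iIiIiJqYd3dweJl3d4iIiIiIiId3d3d3iIiIiKiZd3dweKl3eIiIiIiIiIiHd3d4iIiIiaiKh3dwiap3eIiIiIiIiIiId3d4iIiIiYiJh3dwaZuoiIiIiIiIiIiIiIiIiIiIioiImHdzOIibupiIiIiIiIiIiIiIiIiIiYiHmXd2B4iIiau5iIiIiIiIiIiIiIiImIiHeYd3MYiIiHibqIiIiIiIiIiIiIiImIiHeJd3cTiIh3d4u4iIiIiIiIh3iIiImIiHd5h3dwSIh3eIisiIiIiIiId3d4iImIiId5h3iHBHd3iIiJyYiIiIiHd3d3eImIiIh4mIiIYEd4iIh3jIiIiIiHd3d3d4iIiIiIqIiIhgaIiId3eIiIiId3d3d3d4iIiIiIqIiIiFB4iId3d4iIiIh3d3d3d3iIiIiImYiIiHMHiHd3d4iIiIh3d3d3d3iIiIiIi4iId3cwd3d3d4iIiHh3d3d3d3iIiIiIipiHd3dzB3d3d4iIh3eHd3d3d3eIiIiIiLh3d4iHMHd3d4iHd3d3d3d3d3eIiIiIiLl3eIiIchd3d4h3d3d3d3d3d3eIiIiIiIuHiIiIhxJ3d4d3d3d3d3d3d3d4eIiIiIq4iIiIiHBXd3d3d3d3d3d3d3d3d3iIiIi6iIiIiIQHd3d3d3d3d3d3d3d3d3eIiIiLqIiIiIcGd3d3d3d3d3d3d3d3d3d4iIiIyoiIiIgjd3d3d3d3d3d3d3d3d3d3iIiIjJmIiIhQd3d3d3d3d3d3d3d3d3d3eIiIiciIiIhwd3d3d3d3d3d3d3d3d3d3d4iIiMiIiIhwZ3d3d3d3d3d3d3d3d3d3d3eIiLmIiIiAV3d3d3d3d3d3d3d3d3d3d3eIiKqIiIiCN3d3d3d3d3d3d3d3d3d3d3d4iJuIiIiEGHd3d3d3d3d3d3d3d3d3d3d3iJuIh3d1B3d3d3d3d3d3d3d3d3d3d3d3iIyHd3d2B3d3d3d3d3d3d3d3d3d3d3d3iIyHd3d3BXd3d3d3d3d3d3d3d3d3d3d3iIuXd3dlAXd3d3d3d3d3d3d3d3d3d3d3iIqnd2ZlRHd3d3d3d3d3d3d3d3d3d3d3iIm3d2ZmVXd3d3d3d3d3d3d3d3d3d3d3iIjId3ZmZnd3d3d3d3d3d3d3d3d3d3d3iIiqd3dmZnd3d3d3d3d3d3d3d3d3d3d3iIiMl3d3d3d3d3d3d3d3d3d3d3d3d3d3iIiIyXd3dw=="/>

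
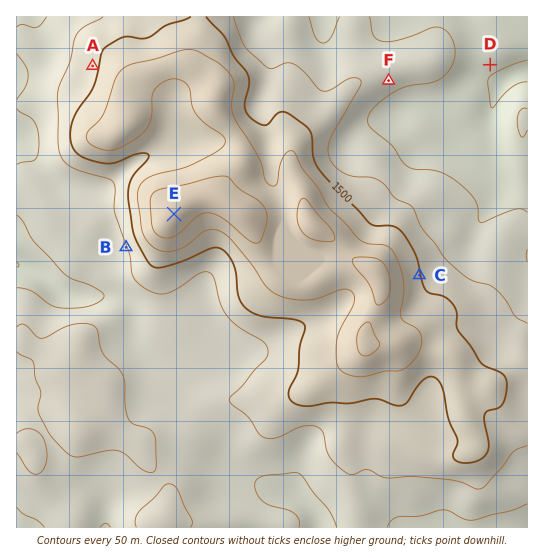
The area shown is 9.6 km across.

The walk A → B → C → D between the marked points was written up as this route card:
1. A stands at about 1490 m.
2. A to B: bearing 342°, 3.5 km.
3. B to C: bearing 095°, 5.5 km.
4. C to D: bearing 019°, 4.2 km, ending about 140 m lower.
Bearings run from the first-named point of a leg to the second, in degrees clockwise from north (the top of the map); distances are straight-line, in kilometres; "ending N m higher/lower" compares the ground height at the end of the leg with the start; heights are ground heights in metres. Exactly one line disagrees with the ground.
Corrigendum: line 2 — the bearing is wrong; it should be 170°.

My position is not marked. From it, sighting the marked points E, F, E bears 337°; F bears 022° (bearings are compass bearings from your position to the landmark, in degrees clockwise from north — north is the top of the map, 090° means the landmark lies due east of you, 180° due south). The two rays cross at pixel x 256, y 408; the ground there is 1460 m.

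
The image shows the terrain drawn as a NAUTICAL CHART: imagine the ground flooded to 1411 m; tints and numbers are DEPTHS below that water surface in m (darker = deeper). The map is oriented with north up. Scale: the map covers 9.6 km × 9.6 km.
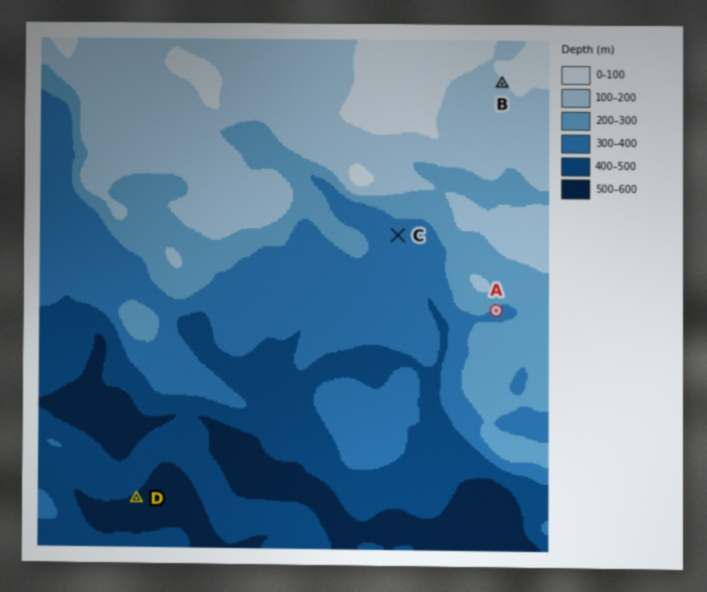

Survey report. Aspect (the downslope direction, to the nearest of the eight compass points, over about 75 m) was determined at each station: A SE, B SW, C S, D SE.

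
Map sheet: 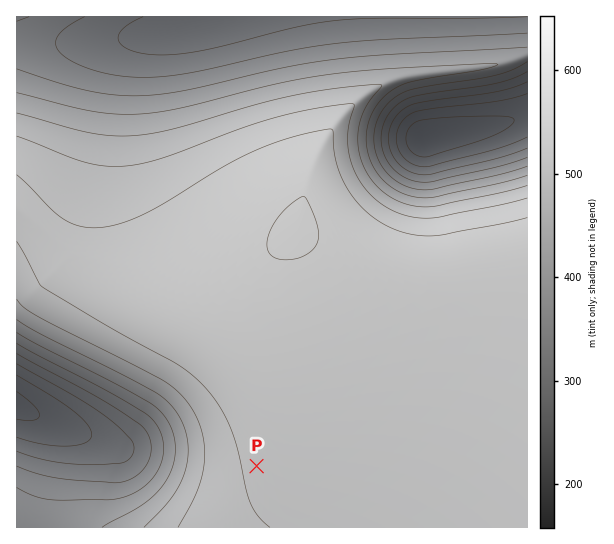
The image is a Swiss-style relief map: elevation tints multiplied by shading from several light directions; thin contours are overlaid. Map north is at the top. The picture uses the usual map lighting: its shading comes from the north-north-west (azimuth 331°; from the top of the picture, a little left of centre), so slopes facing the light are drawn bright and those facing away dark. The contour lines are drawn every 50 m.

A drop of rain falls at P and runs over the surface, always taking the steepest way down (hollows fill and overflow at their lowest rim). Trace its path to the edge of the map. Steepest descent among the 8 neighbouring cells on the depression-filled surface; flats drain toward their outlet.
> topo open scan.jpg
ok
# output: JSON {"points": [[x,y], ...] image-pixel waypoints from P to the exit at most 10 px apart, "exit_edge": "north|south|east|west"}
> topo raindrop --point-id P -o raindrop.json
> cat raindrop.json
{"points": [[257, 466], [246, 470], [235, 470], [225, 470], [214, 470], [203, 470], [193, 470], [182, 470], [171, 470], [161, 466], [150, 461], [139, 457], [129, 453], [118, 447], [107, 443], [97, 439], [86, 435], [75, 431], [65, 427], [54, 423], [43, 418], [33, 414], [22, 409], [17, 406]], "exit_edge": "west"}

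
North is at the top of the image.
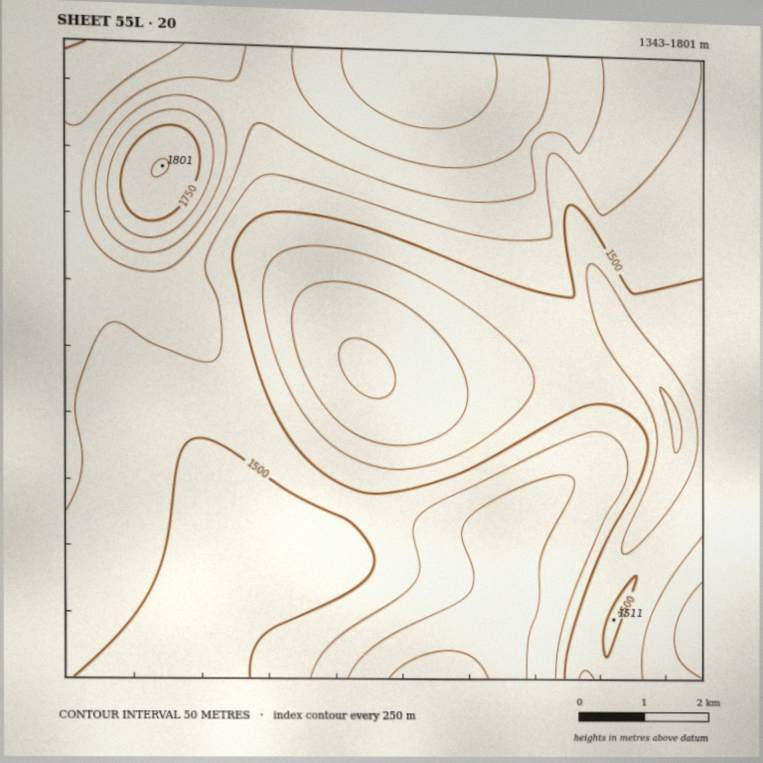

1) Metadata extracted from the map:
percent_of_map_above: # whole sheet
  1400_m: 94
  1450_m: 85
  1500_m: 63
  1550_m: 39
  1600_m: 21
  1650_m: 10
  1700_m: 5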